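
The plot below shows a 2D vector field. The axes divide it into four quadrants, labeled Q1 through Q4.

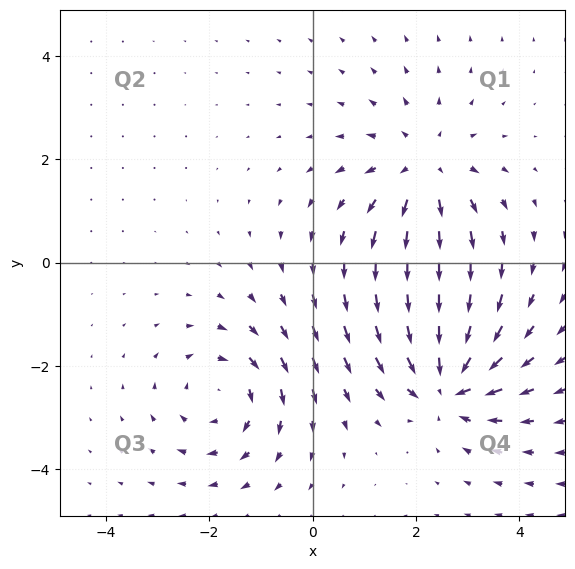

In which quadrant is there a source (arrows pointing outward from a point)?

Q1

The source sits at approximately (2.2, 1.8), which lies in quadrant Q1. The divergence there is about +4, positive as expected for a source.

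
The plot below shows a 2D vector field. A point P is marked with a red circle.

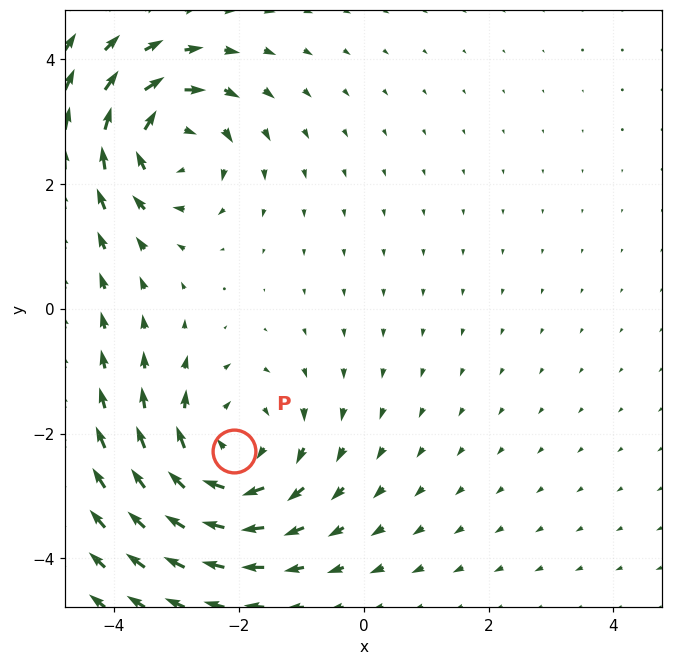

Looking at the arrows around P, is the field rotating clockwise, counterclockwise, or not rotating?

clockwise

Near P at (-2.1, -2.3) the arrows circulate clockwise. The curl (z-component) there is about -4; negative curl means clockwise rotation.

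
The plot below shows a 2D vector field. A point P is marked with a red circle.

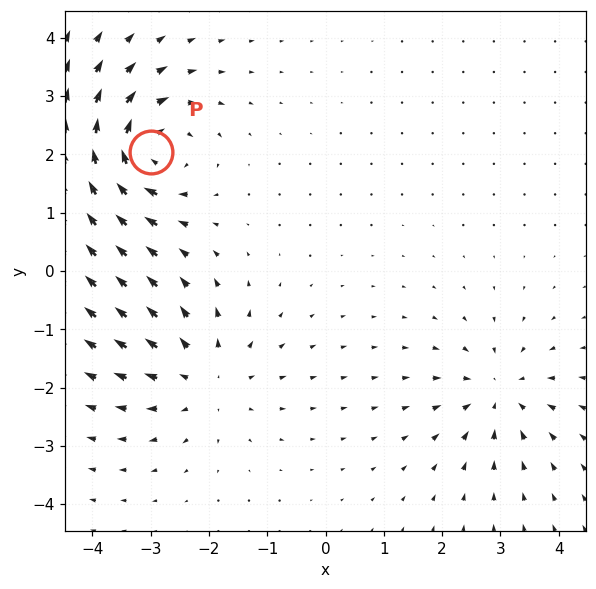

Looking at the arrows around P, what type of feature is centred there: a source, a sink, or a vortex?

vortex

At P (-3.0, 2.0) the arrows circulate clockwise. Divergence ≈0, curl about -7 — near-zero divergence with nonzero curl is a vortex.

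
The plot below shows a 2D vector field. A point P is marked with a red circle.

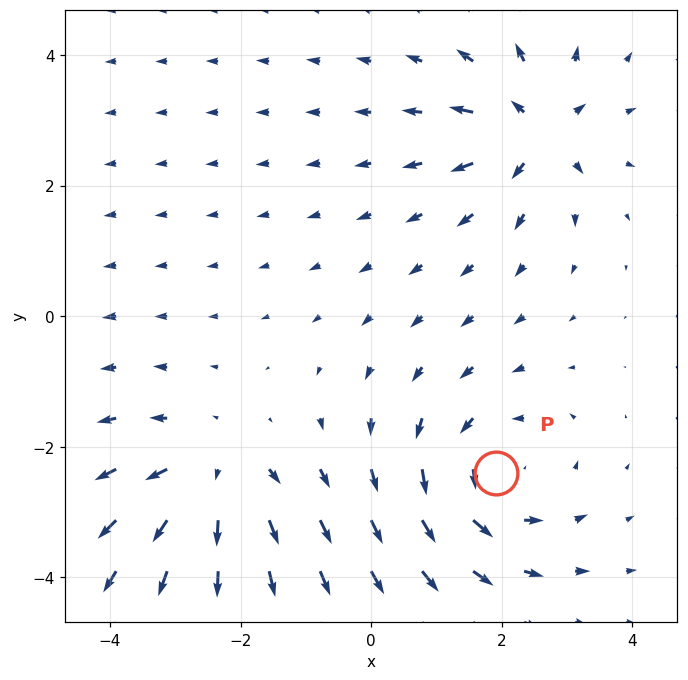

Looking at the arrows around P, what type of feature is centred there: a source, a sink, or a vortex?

At P (1.9, -2.4) the arrows circulate counterclockwise. Divergence ≈0, curl about +4 — near-zero divergence with nonzero curl is a vortex.

vortex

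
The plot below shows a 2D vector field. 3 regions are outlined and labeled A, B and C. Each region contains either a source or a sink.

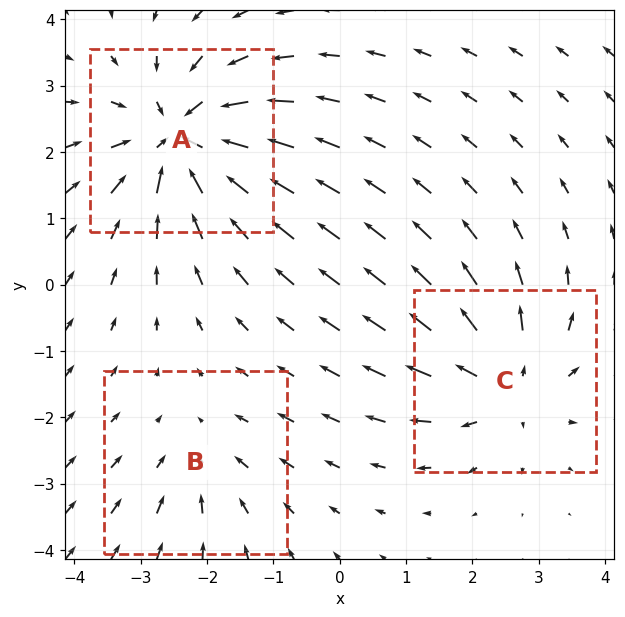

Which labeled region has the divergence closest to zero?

Divergence at each region's feature centre — A: about -5, B: about -2, C: about +4. Region B is closest to zero.

B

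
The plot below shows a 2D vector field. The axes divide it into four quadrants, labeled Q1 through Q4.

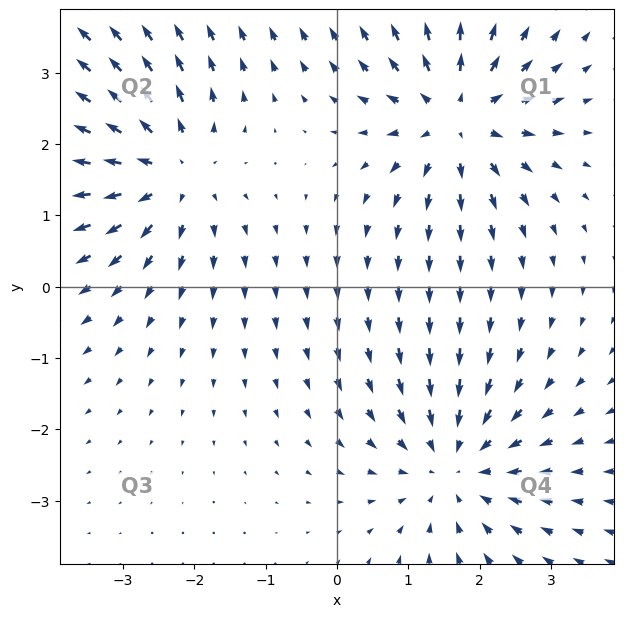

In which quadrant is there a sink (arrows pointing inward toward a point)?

Q4

The sink sits at approximately (1.7, -2.5), which lies in quadrant Q4. The divergence there is about -3, negative as expected for a sink.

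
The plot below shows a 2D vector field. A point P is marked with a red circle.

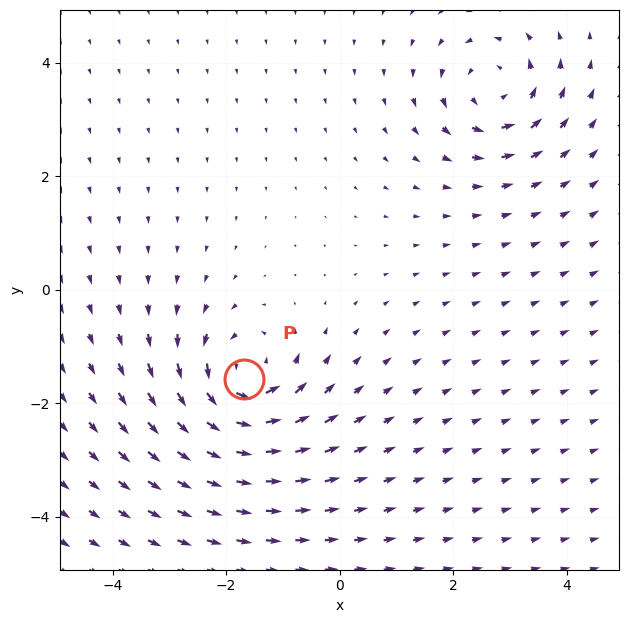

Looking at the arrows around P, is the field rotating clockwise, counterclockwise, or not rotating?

Near P at (-1.7, -1.6) the arrows circulate counterclockwise. The curl (z-component) there is about +6; positive curl means counterclockwise rotation.

counterclockwise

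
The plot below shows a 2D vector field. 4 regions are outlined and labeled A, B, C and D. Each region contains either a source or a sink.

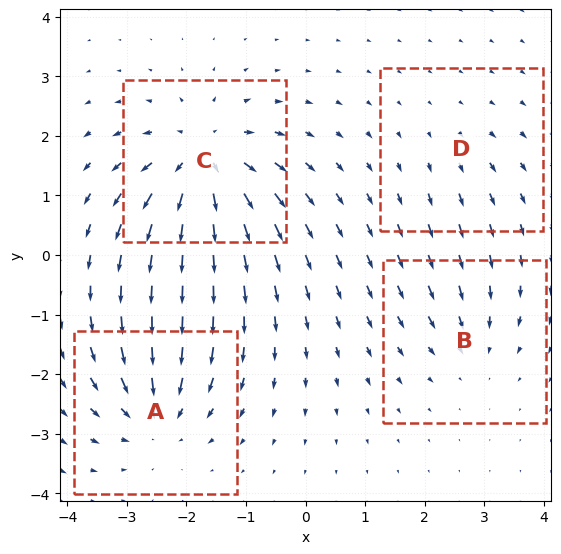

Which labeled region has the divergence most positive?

C

Divergence at each region's feature centre — A: about -6, B: about -3, C: about +8, D: about +2. Region C is most positive.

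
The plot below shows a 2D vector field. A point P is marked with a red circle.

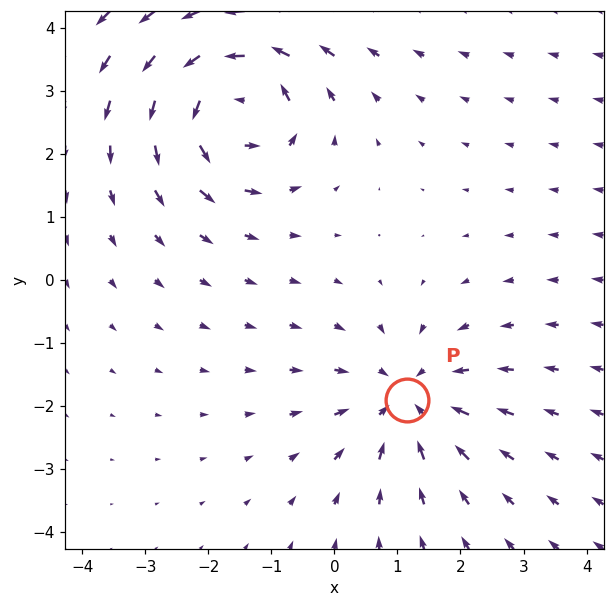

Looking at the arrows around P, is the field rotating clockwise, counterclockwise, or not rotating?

Near P at (1.2, -1.9) the arrows show no circulation. The curl there is ≈0.

not rotating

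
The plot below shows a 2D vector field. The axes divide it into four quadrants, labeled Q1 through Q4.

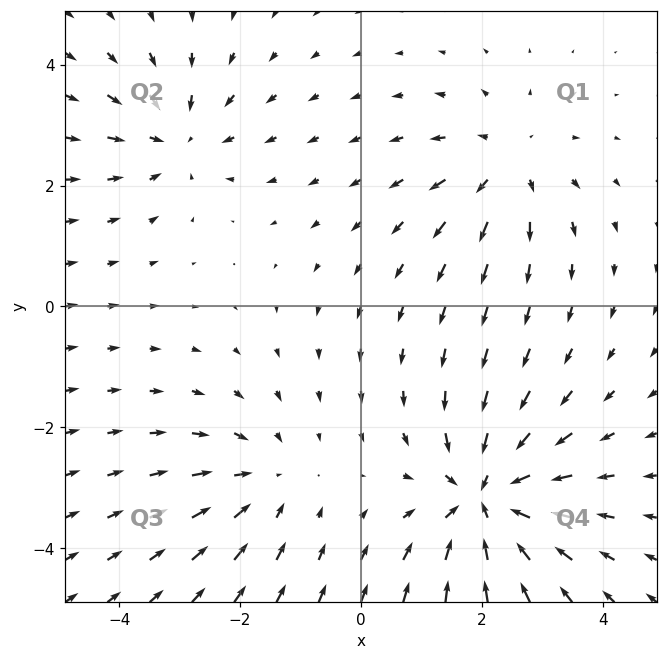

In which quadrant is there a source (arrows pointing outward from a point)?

The source sits at approximately (2.4, 2.4), which lies in quadrant Q1. The divergence there is about +3, positive as expected for a source.

Q1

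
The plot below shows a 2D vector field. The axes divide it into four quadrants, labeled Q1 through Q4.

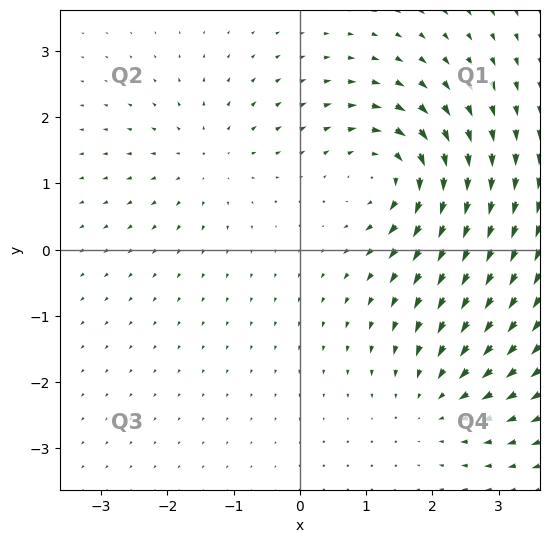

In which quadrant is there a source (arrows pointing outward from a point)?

Q2

The source sits at approximately (-1.4, 1.4), which lies in quadrant Q2. The divergence there is about +3, positive as expected for a source.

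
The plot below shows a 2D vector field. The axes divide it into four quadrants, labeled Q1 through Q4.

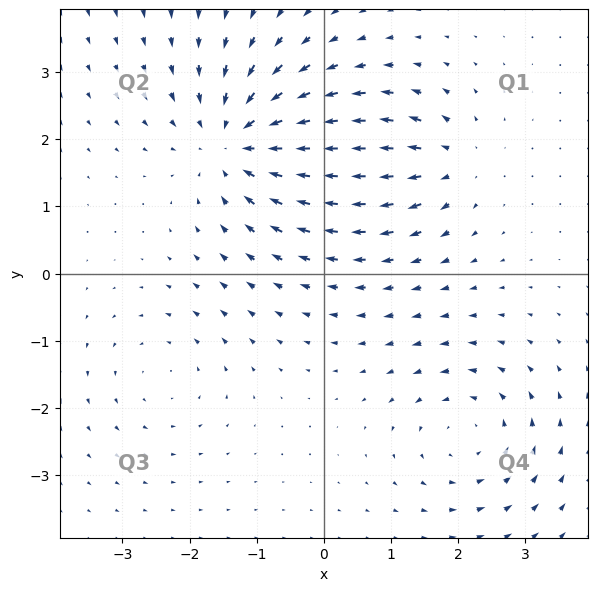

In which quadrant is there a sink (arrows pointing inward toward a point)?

The sink sits at approximately (-1.3, 2.0), which lies in quadrant Q2. The divergence there is about -5, negative as expected for a sink.

Q2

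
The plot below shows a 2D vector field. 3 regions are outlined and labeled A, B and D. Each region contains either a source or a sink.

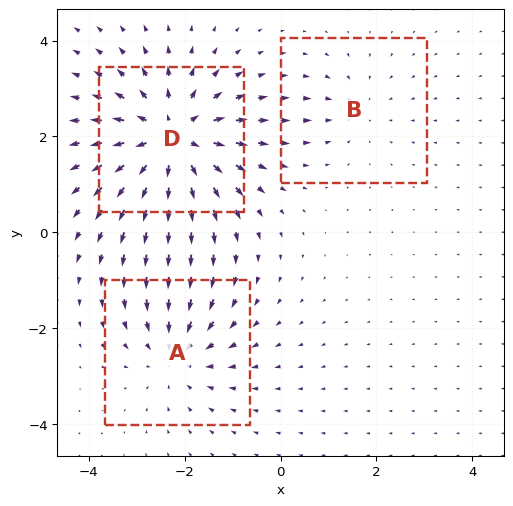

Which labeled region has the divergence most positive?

D

Divergence at each region's feature centre — A: about -3, B: about -2, D: about +5. Region D is most positive.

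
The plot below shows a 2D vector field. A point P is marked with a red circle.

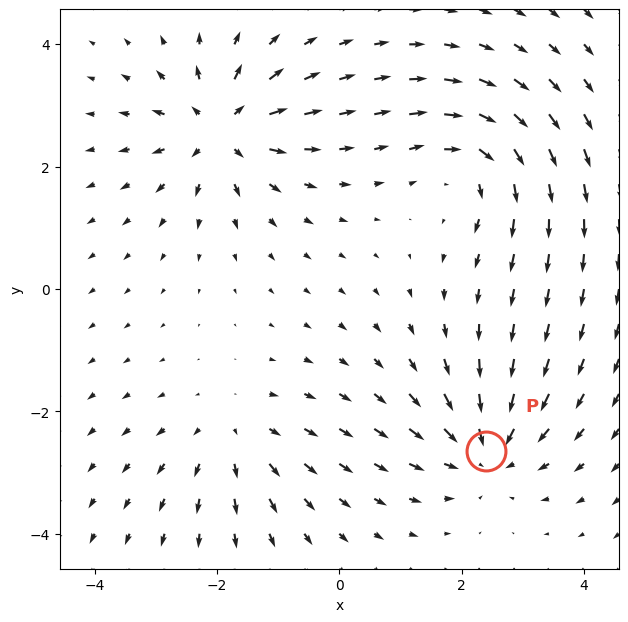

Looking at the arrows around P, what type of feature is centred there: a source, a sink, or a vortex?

sink

At P (2.4, -2.6) the arrows converge inward. Divergence about -4, curl ≈0 — negative divergence with near-zero curl is a sink.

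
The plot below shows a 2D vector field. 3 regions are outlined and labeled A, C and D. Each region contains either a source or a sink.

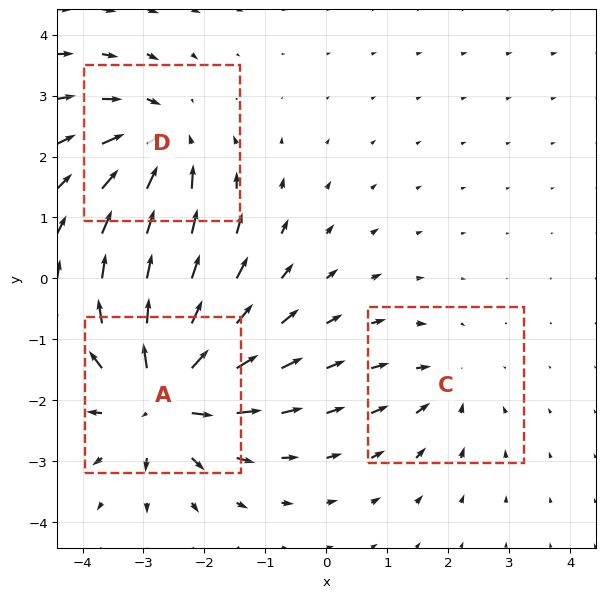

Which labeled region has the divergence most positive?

A

Divergence at each region's feature centre — A: about +5, C: about -2, D: about -4. Region A is most positive.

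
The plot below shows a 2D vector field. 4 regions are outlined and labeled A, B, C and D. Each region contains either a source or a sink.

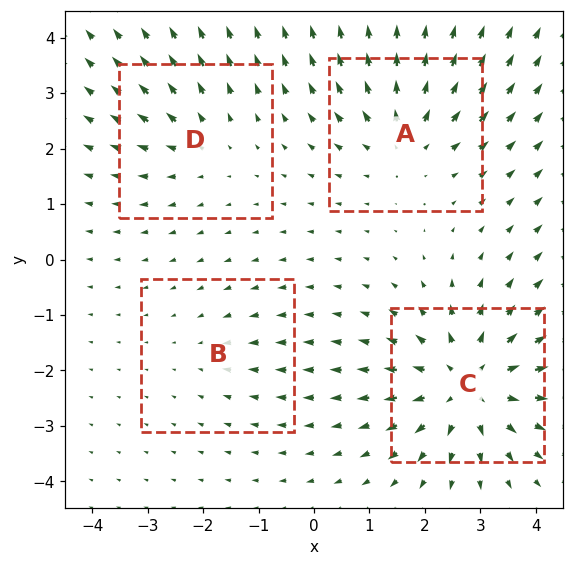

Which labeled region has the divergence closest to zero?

Divergence at each region's feature centre — A: about +4, B: about -2, C: about +7, D: about +3. Region B is closest to zero.

B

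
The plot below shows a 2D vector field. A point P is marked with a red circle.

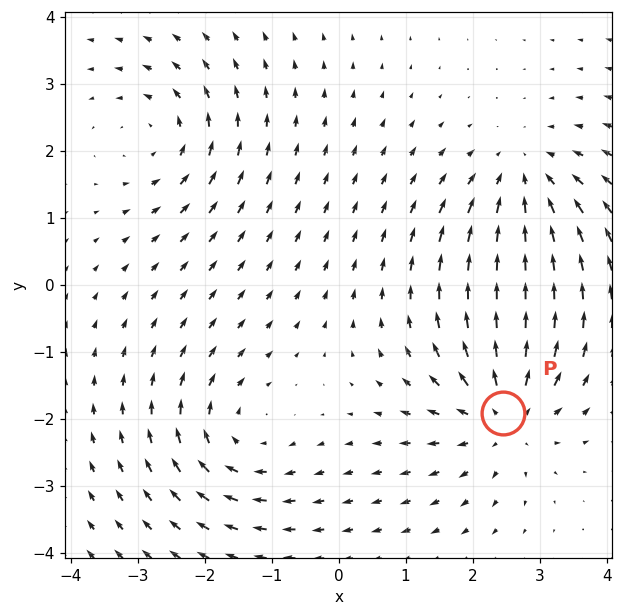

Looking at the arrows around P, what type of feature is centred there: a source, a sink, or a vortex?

source

At P (2.5, -1.9) the arrows spread outward. Divergence about +6, curl ≈0 — positive divergence with near-zero curl is a source.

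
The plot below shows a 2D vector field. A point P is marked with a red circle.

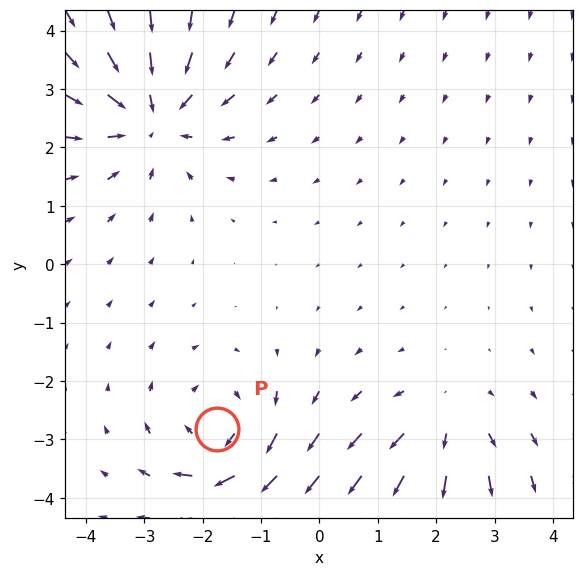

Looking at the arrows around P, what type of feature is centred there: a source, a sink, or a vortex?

At P (-1.7, -2.8) the arrows circulate clockwise. Divergence ≈0, curl about -4 — near-zero divergence with nonzero curl is a vortex.

vortex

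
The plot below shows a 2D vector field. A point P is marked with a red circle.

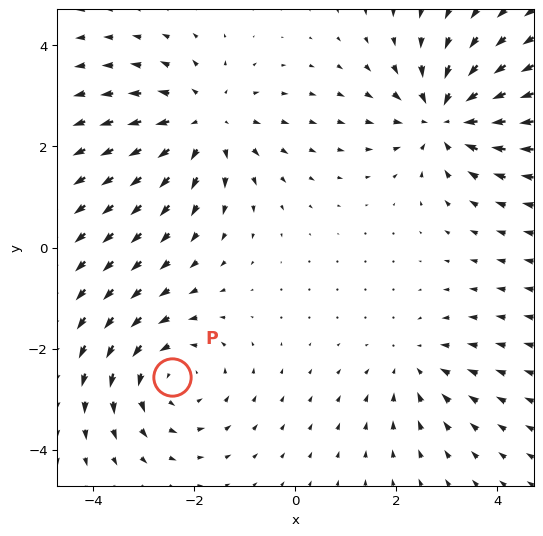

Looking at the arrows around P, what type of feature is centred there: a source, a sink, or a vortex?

At P (-2.4, -2.6) the arrows circulate counterclockwise. Divergence ≈0, curl about +4 — near-zero divergence with nonzero curl is a vortex.

vortex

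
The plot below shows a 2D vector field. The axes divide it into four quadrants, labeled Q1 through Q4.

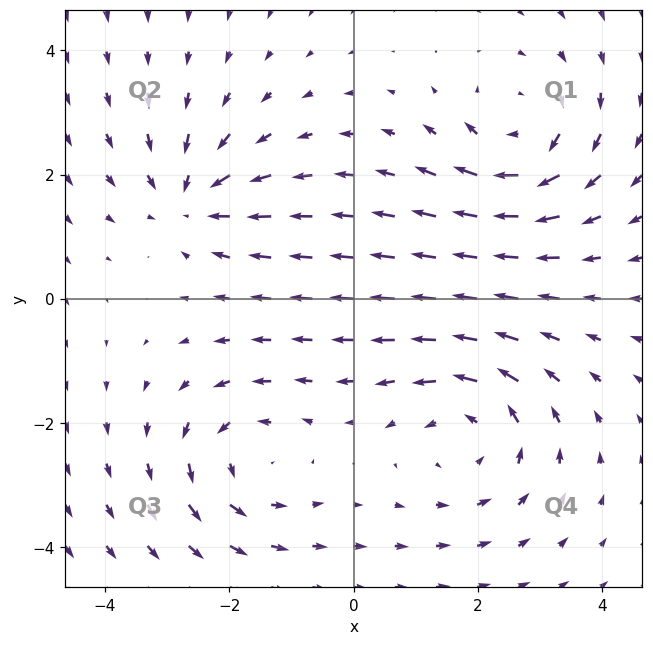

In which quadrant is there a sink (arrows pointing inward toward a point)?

The sink sits at approximately (-2.6, 1.6), which lies in quadrant Q2. The divergence there is about -4, negative as expected for a sink.

Q2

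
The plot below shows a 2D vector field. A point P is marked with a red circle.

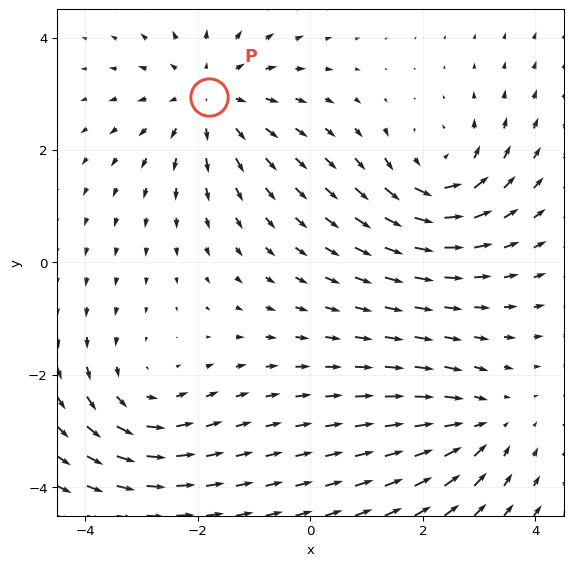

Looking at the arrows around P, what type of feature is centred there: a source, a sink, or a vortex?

At P (-1.8, 2.9) the arrows spread outward. Divergence about +4, curl ≈0 — positive divergence with near-zero curl is a source.

source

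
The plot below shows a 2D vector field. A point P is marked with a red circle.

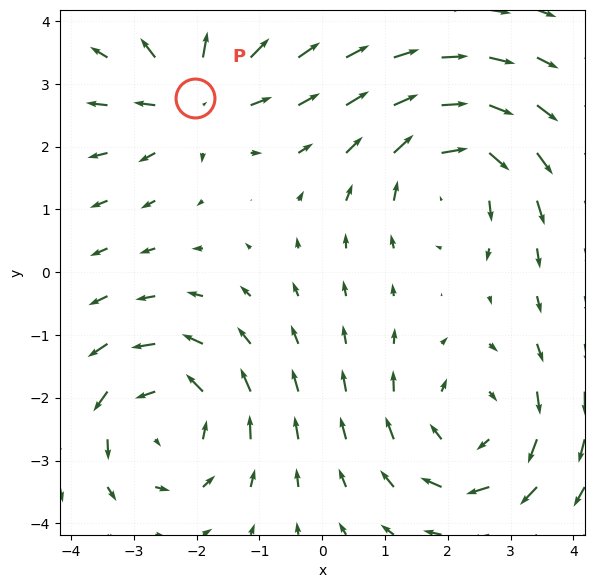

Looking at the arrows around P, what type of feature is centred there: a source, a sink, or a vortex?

source

At P (-2.0, 2.8) the arrows spread outward. Divergence about +5, curl ≈0 — positive divergence with near-zero curl is a source.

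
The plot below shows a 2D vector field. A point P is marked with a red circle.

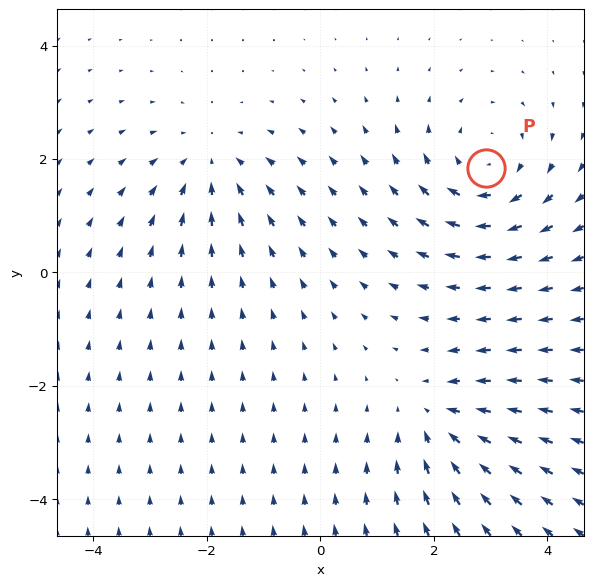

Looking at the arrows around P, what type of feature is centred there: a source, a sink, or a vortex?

vortex

At P (2.9, 1.8) the arrows circulate clockwise. Divergence ≈0, curl about -4 — near-zero divergence with nonzero curl is a vortex.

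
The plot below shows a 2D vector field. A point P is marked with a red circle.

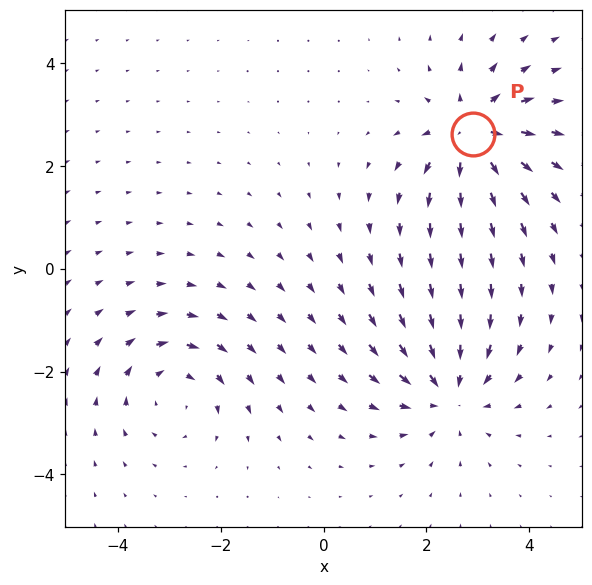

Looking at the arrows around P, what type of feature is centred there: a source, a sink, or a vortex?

At P (2.9, 2.6) the arrows spread outward. Divergence about +5, curl ≈0 — positive divergence with near-zero curl is a source.

source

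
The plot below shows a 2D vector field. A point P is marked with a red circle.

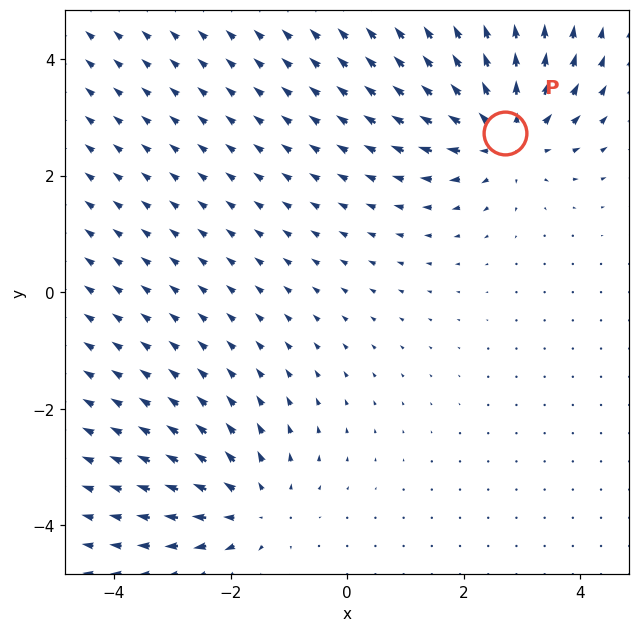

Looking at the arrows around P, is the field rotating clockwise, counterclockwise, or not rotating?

Near P at (2.7, 2.7) the arrows show no circulation. The curl there is ≈0.

not rotating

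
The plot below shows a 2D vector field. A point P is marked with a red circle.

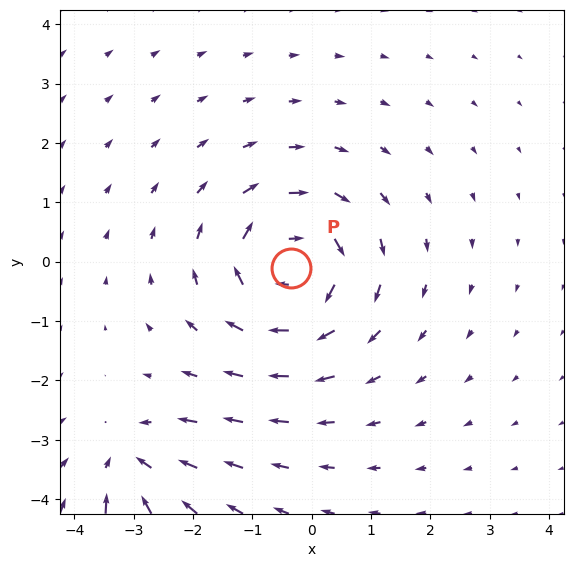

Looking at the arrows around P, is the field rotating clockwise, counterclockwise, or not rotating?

Near P at (-0.4, -0.1) the arrows circulate clockwise. The curl (z-component) there is about -5; negative curl means clockwise rotation.

clockwise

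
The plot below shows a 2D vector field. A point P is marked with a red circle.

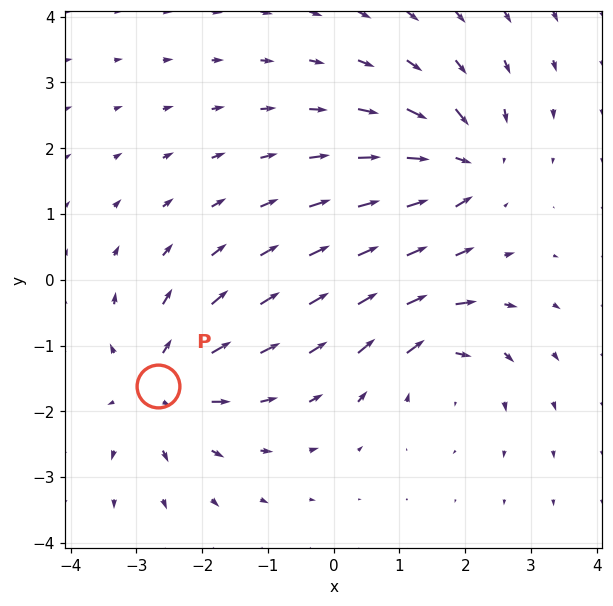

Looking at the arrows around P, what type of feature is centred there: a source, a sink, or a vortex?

At P (-2.7, -1.6) the arrows spread outward. Divergence about +4, curl ≈0 — positive divergence with near-zero curl is a source.

source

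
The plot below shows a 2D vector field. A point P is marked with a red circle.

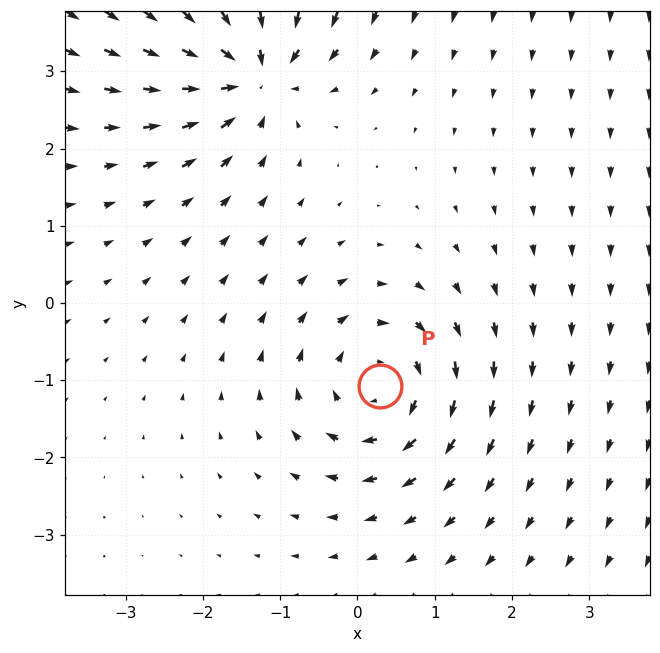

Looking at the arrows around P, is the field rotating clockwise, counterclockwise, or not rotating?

clockwise

Near P at (0.3, -1.1) the arrows circulate clockwise. The curl (z-component) there is about -5; negative curl means clockwise rotation.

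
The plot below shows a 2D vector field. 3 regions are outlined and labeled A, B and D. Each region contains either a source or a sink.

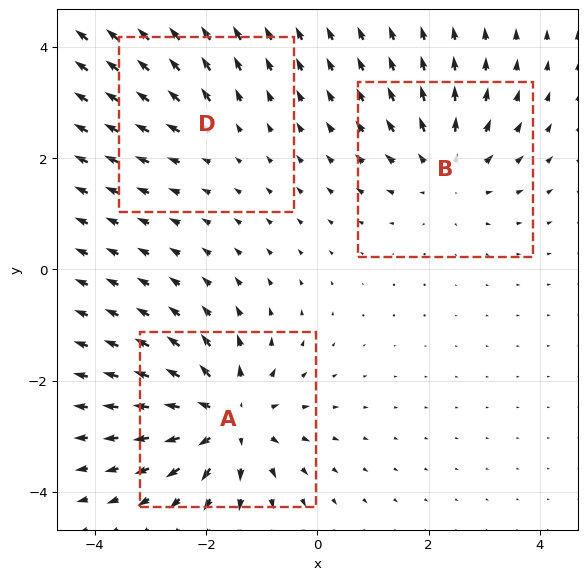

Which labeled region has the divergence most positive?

A

Divergence at each region's feature centre — A: about +5, B: about +4, D: about +2. Region A is most positive.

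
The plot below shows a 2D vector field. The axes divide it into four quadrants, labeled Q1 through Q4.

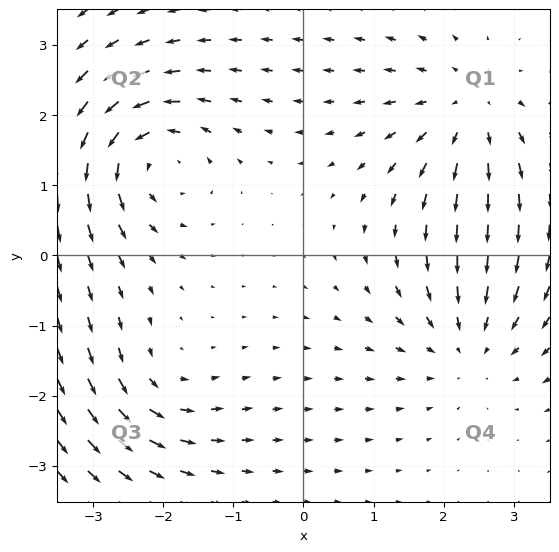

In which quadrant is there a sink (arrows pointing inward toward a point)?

The sink sits at approximately (2.3, -1.2), which lies in quadrant Q4. The divergence there is about -3, negative as expected for a sink.

Q4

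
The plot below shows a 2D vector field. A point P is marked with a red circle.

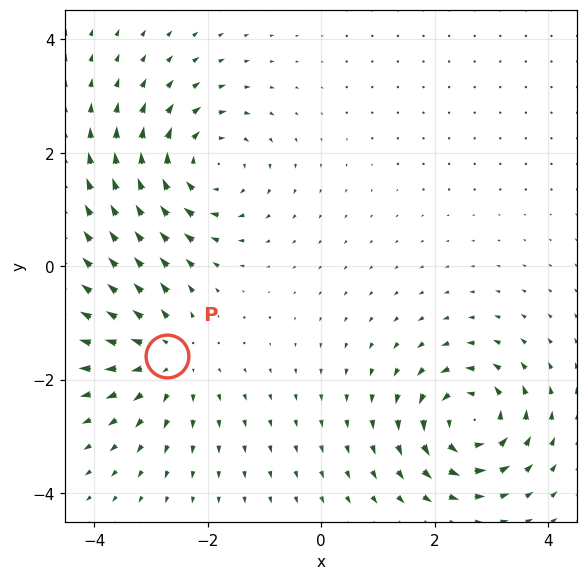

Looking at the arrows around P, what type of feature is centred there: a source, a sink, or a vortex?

At P (-2.7, -1.6) the arrows spread outward. Divergence about +4, curl ≈0 — positive divergence with near-zero curl is a source.

source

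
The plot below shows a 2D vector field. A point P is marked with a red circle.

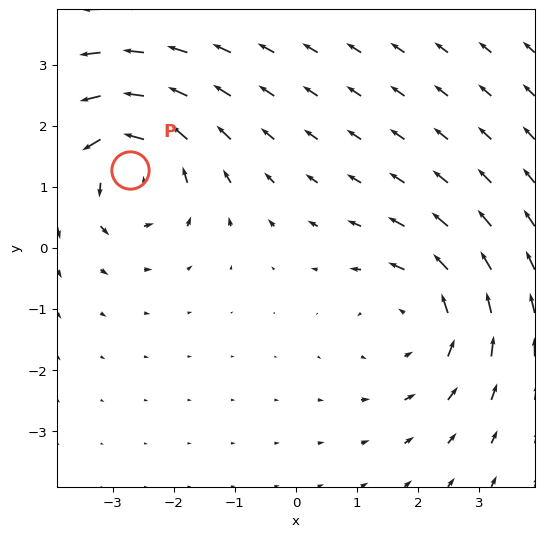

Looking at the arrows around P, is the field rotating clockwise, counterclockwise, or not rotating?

counterclockwise

Near P at (-2.7, 1.3) the arrows circulate counterclockwise. The curl (z-component) there is about +5; positive curl means counterclockwise rotation.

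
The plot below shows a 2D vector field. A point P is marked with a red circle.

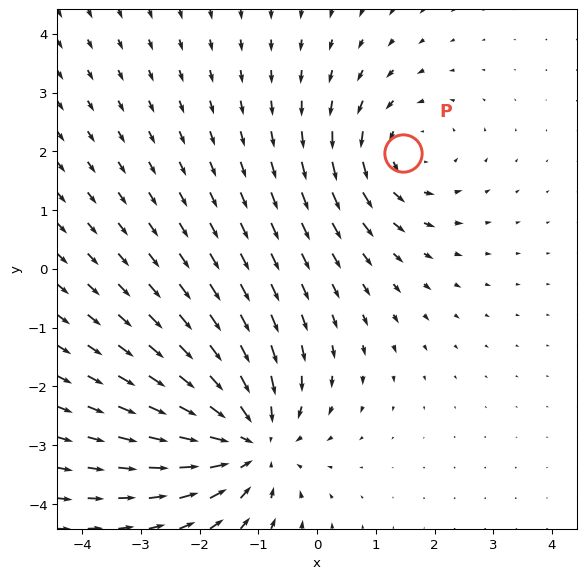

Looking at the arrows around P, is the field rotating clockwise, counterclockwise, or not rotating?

counterclockwise

Near P at (1.5, 2.0) the arrows circulate counterclockwise. The curl (z-component) there is about +3; positive curl means counterclockwise rotation.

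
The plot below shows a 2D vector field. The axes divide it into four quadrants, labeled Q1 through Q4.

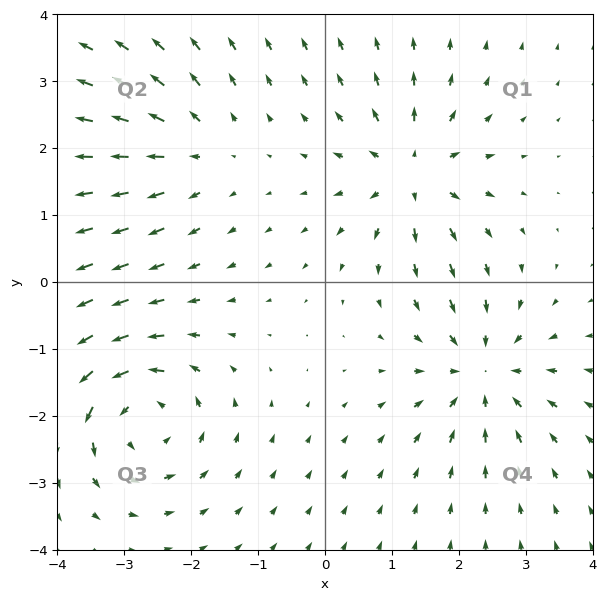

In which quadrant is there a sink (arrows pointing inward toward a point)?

The sink sits at approximately (2.4, -1.4), which lies in quadrant Q4. The divergence there is about -4, negative as expected for a sink.

Q4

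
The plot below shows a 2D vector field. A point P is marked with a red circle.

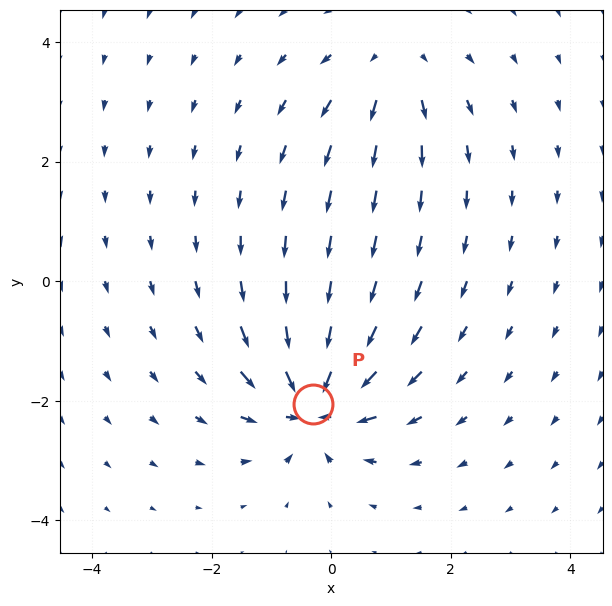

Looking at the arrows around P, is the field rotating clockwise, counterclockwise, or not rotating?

not rotating

Near P at (-0.3, -2.0) the arrows show no circulation. The curl there is ≈0.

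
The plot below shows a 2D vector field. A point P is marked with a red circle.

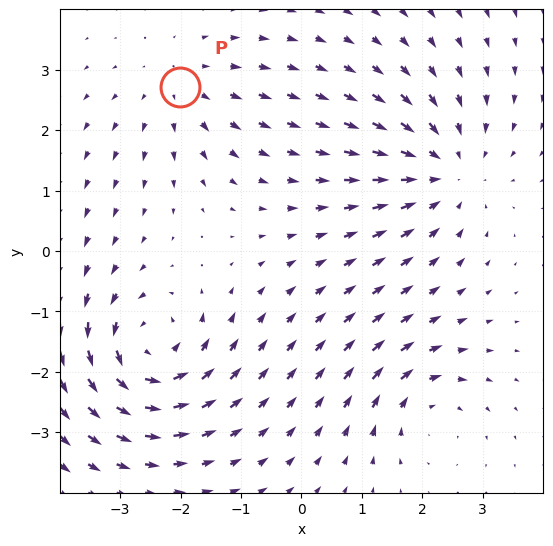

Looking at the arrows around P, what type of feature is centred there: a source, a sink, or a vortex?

At P (-2.0, 2.7) the arrows spread outward. Divergence about +3, curl ≈0 — positive divergence with near-zero curl is a source.

source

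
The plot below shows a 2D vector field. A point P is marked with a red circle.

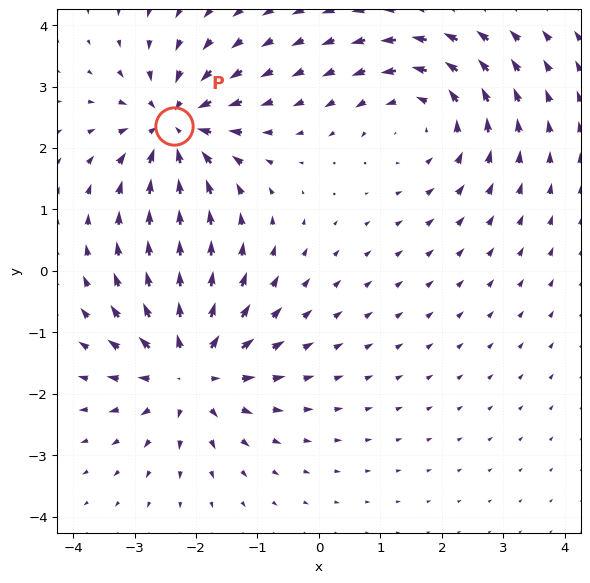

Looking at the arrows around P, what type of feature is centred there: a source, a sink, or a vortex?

sink

At P (-2.3, 2.4) the arrows converge inward. Divergence about -5, curl ≈0 — negative divergence with near-zero curl is a sink.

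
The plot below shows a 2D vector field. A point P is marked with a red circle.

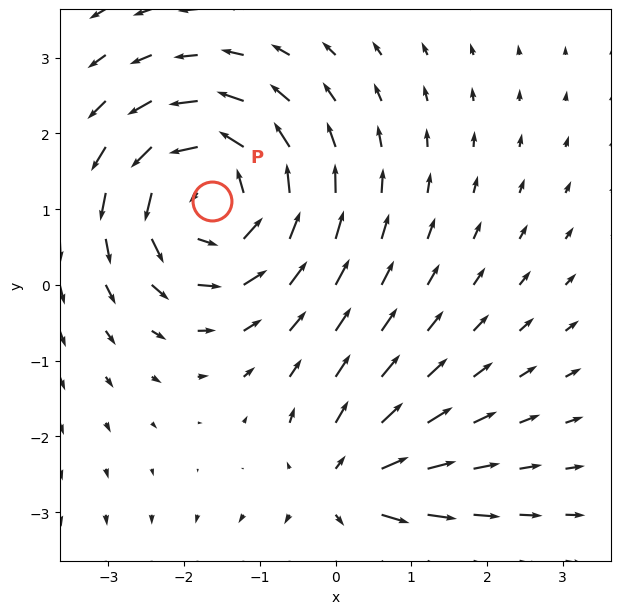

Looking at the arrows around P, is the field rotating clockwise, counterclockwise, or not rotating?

counterclockwise

Near P at (-1.6, 1.1) the arrows circulate counterclockwise. The curl (z-component) there is about +5; positive curl means counterclockwise rotation.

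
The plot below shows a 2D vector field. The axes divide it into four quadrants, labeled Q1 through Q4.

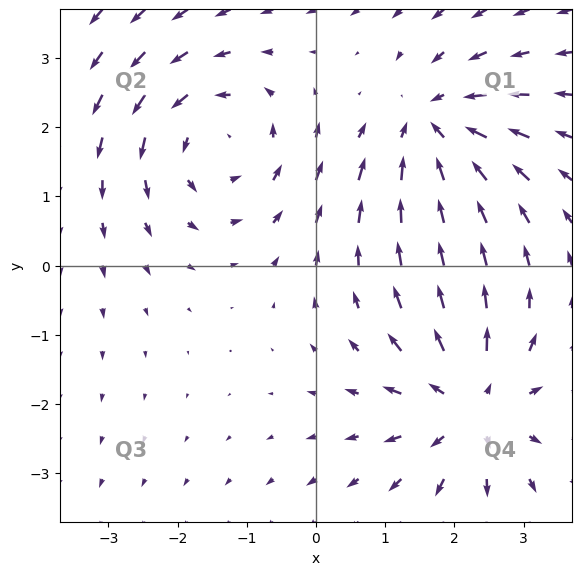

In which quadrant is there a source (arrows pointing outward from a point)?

Q4

The source sits at approximately (2.3, -2.0), which lies in quadrant Q4. The divergence there is about +4, positive as expected for a source.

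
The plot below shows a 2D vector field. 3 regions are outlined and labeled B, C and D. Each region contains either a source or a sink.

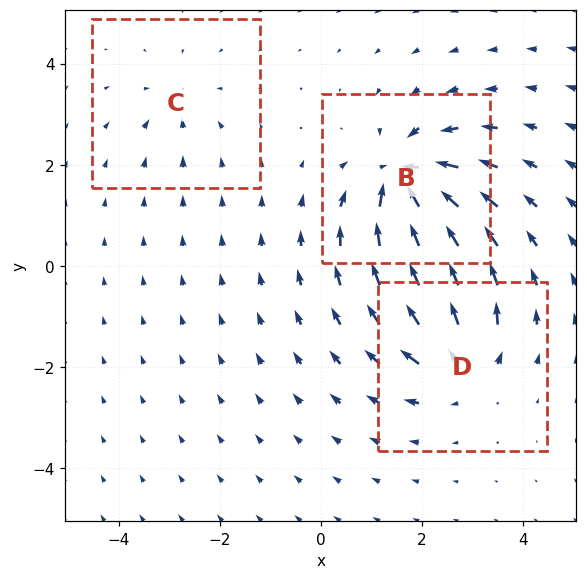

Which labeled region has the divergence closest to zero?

Divergence at each region's feature centre — B: about -6, C: about -2, D: about +4. Region C is closest to zero.

C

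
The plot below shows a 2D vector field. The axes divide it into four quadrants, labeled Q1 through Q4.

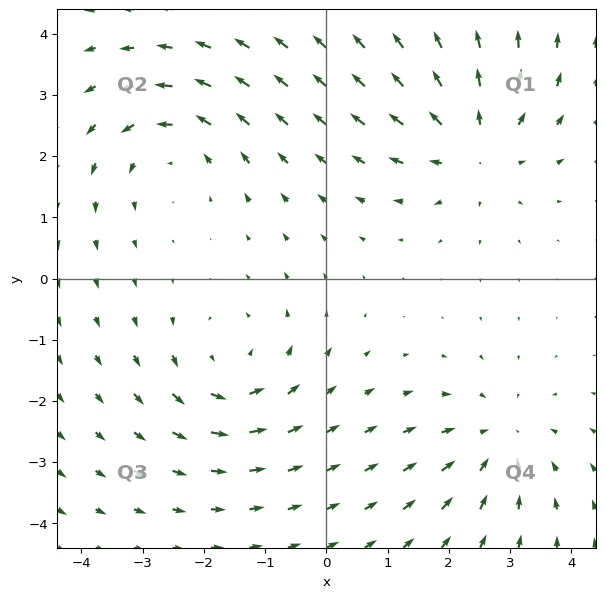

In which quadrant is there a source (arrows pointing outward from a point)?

The source sits at approximately (2.4, 2.2), which lies in quadrant Q1. The divergence there is about +4, positive as expected for a source.

Q1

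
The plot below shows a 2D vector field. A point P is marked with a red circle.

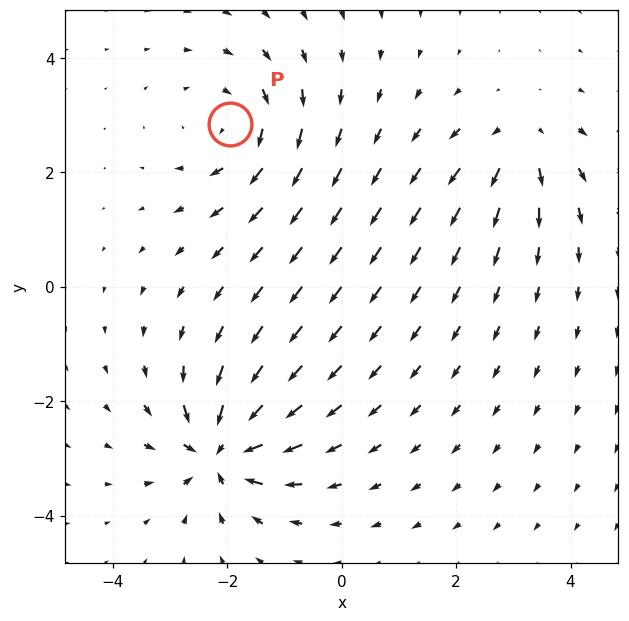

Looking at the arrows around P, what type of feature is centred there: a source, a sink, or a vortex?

vortex

At P (-1.9, 2.8) the arrows circulate clockwise. Divergence ≈0, curl about -3 — near-zero divergence with nonzero curl is a vortex.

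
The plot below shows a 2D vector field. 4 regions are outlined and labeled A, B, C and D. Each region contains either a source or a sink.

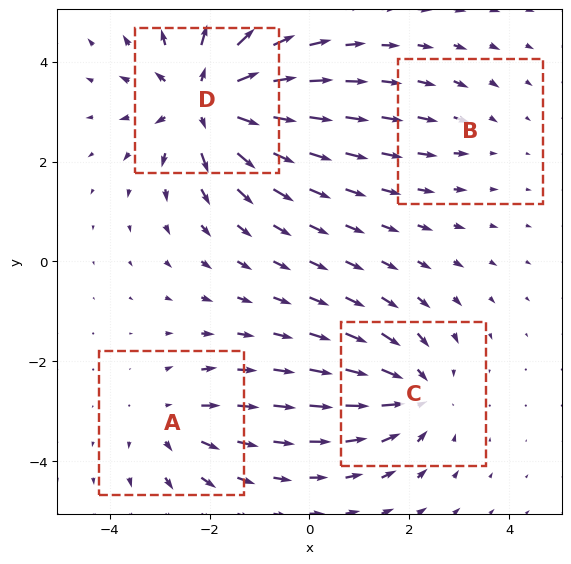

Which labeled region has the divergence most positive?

Divergence at each region's feature centre — A: about +3, B: about -2, C: about -4, D: about +7. Region D is most positive.

D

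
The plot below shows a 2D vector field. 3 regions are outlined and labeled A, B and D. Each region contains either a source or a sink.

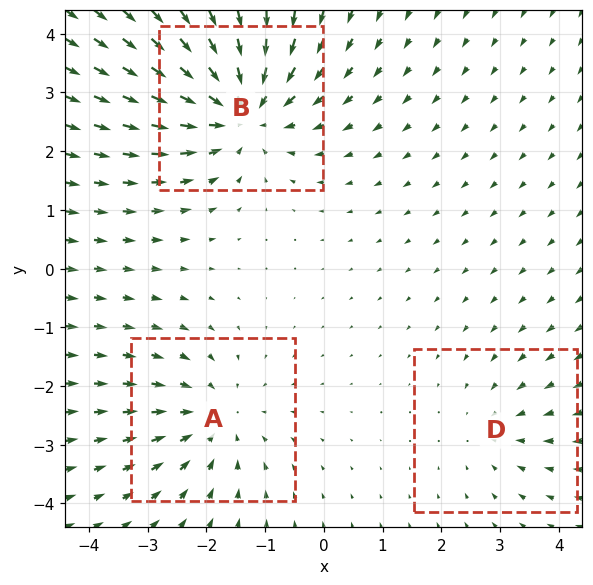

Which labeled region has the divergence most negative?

Divergence at each region's feature centre — A: about -3, B: about -5, D: about -2. Region B is most negative.

B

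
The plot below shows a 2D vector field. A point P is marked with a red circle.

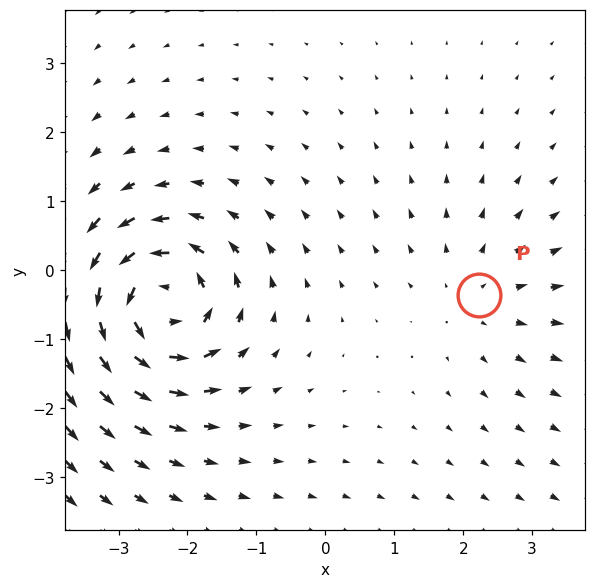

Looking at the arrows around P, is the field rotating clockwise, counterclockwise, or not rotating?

not rotating

Near P at (2.2, -0.4) the arrows show no circulation. The curl there is ≈0.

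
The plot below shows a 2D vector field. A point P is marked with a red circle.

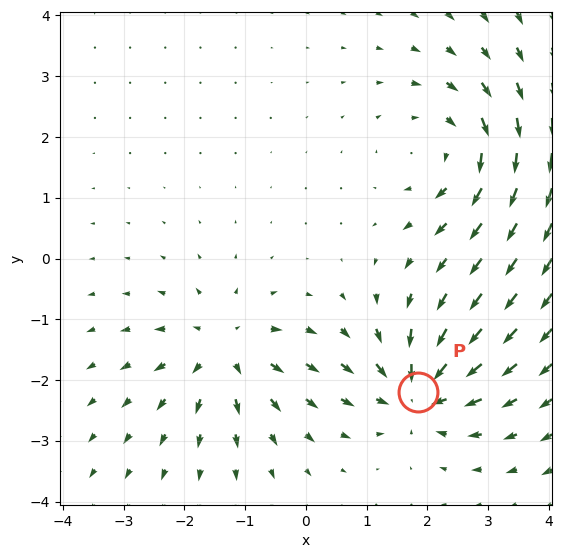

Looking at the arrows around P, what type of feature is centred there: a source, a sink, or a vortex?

At P (1.8, -2.2) the arrows converge inward. Divergence about -6, curl ≈0 — negative divergence with near-zero curl is a sink.

sink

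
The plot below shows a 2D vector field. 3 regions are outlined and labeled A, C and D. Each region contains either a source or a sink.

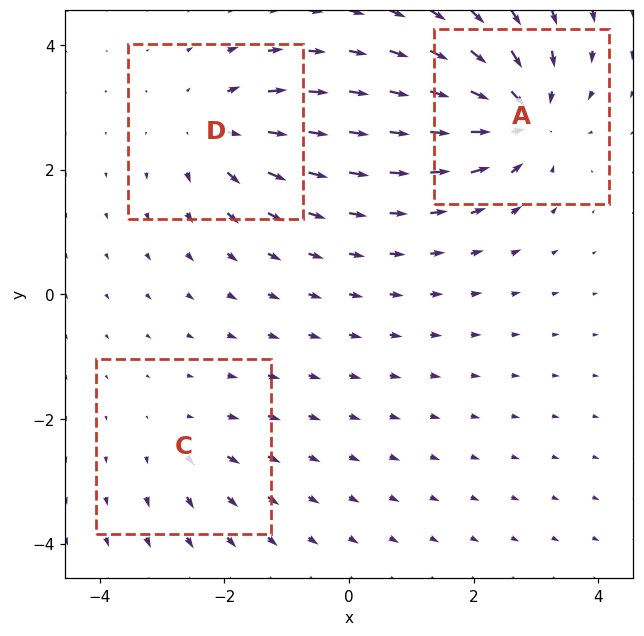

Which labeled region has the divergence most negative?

Divergence at each region's feature centre — A: about -5, C: about +2, D: about +4. Region A is most negative.

A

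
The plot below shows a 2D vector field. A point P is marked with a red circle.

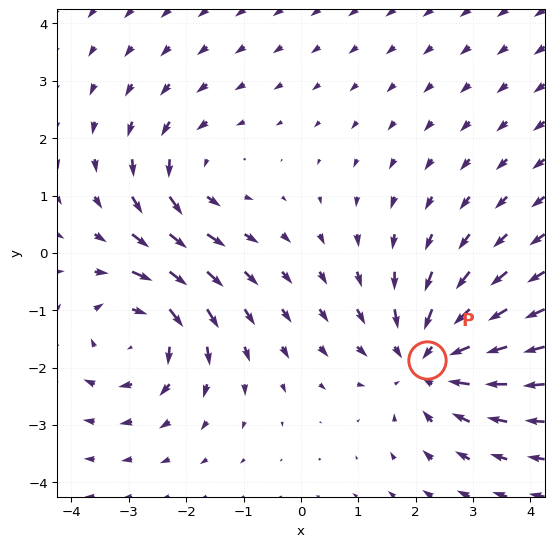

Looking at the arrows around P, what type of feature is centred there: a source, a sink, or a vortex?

sink

At P (2.2, -1.9) the arrows converge inward. Divergence about -4, curl ≈0 — negative divergence with near-zero curl is a sink.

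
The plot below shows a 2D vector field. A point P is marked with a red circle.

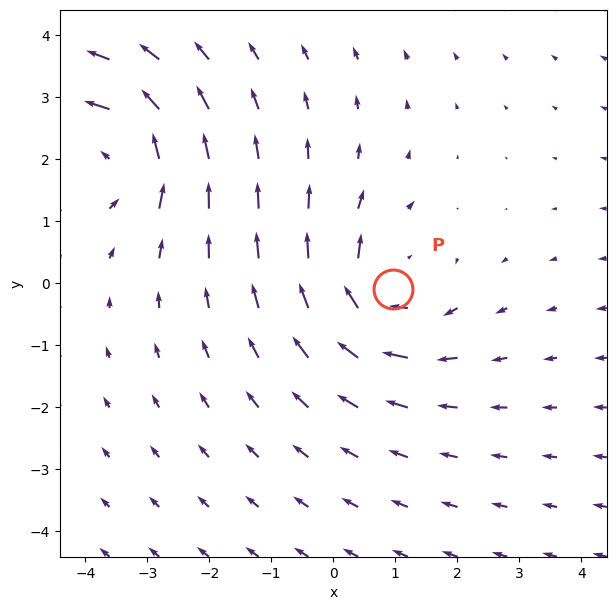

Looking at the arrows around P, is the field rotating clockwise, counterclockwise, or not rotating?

Near P at (1.0, -0.1) the arrows circulate clockwise. The curl (z-component) there is about -4; negative curl means clockwise rotation.

clockwise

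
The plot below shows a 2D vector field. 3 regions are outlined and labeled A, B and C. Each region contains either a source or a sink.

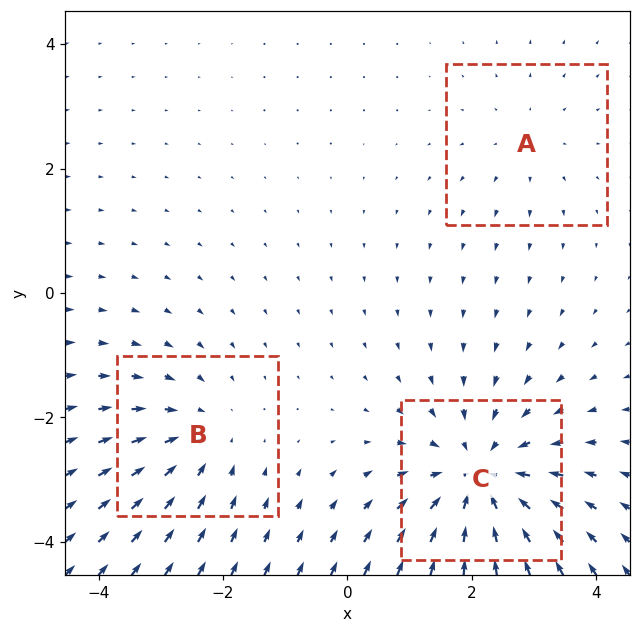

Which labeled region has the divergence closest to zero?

A

Divergence at each region's feature centre — A: about +2, B: about -3, C: about -4. Region A is closest to zero.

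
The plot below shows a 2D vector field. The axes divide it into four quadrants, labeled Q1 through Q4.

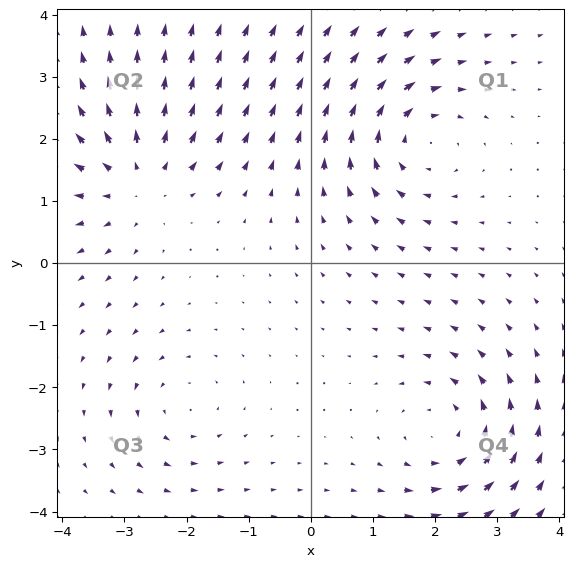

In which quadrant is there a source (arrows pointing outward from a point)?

Q2

The source sits at approximately (-2.8, 1.4), which lies in quadrant Q2. The divergence there is about +4, positive as expected for a source.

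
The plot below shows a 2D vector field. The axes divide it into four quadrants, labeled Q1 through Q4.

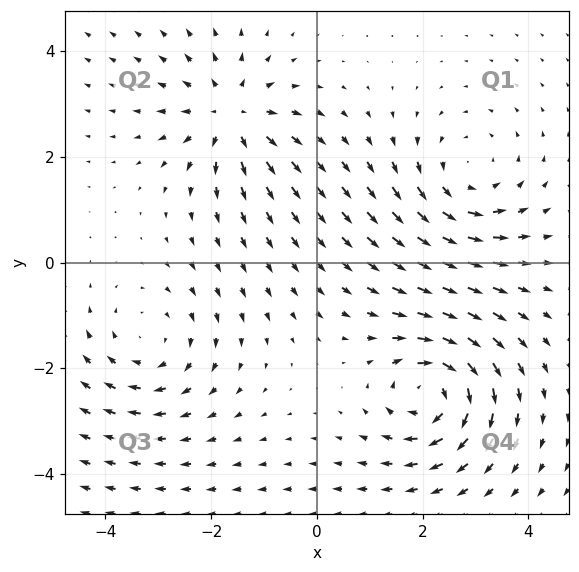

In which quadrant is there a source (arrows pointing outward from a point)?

The source sits at approximately (-1.6, 2.8), which lies in quadrant Q2. The divergence there is about +4, positive as expected for a source.

Q2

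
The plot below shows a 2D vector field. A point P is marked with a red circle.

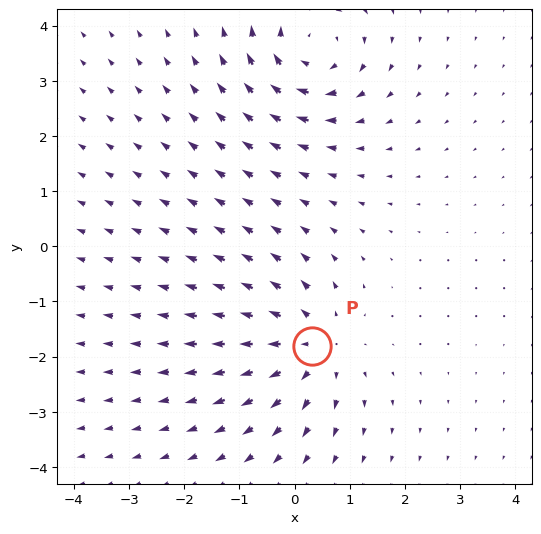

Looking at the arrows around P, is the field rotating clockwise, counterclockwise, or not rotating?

Near P at (0.3, -1.8) the arrows show no circulation. The curl there is ≈0.

not rotating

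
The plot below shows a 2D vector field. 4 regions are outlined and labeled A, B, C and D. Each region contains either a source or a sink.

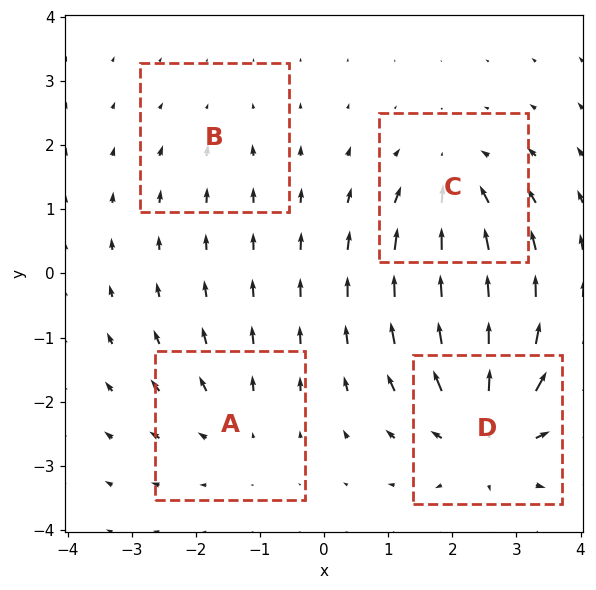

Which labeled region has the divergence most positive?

Divergence at each region's feature centre — A: about +3, B: about -2, C: about -5, D: about +7. Region D is most positive.

D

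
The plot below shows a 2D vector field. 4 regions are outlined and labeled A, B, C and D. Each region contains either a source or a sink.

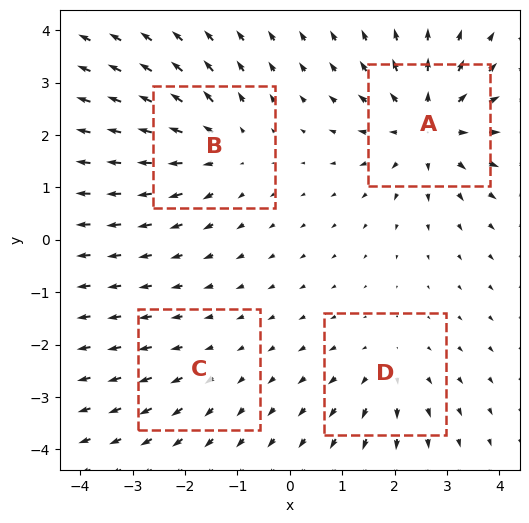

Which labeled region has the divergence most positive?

Divergence at each region's feature centre — A: about +6, B: about +5, C: about +2, D: about +3. Region A is most positive.

A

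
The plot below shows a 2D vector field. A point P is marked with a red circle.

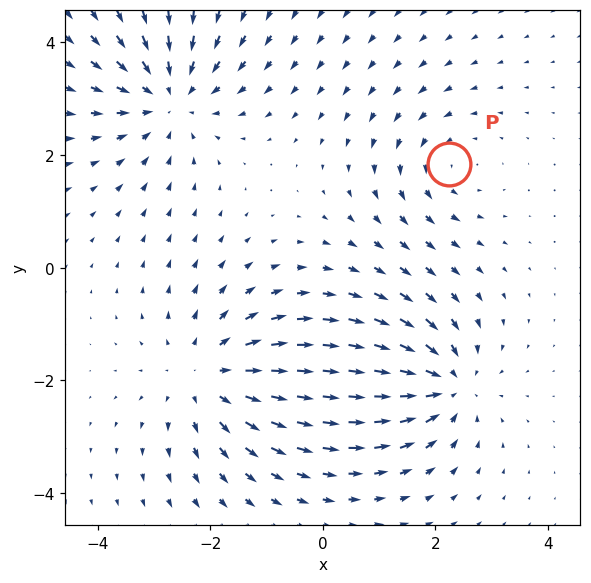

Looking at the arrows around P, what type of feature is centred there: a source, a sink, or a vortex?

At P (2.2, 1.8) the arrows circulate counterclockwise. Divergence ≈0, curl about +3 — near-zero divergence with nonzero curl is a vortex.

vortex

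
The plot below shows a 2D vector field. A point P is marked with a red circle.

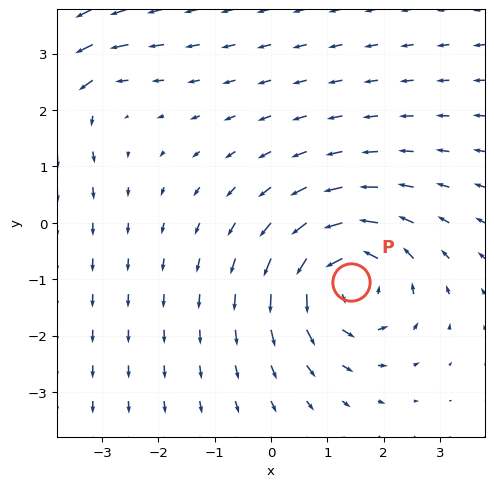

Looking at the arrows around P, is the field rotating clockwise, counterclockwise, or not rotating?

counterclockwise

Near P at (1.4, -1.1) the arrows circulate counterclockwise. The curl (z-component) there is about +4; positive curl means counterclockwise rotation.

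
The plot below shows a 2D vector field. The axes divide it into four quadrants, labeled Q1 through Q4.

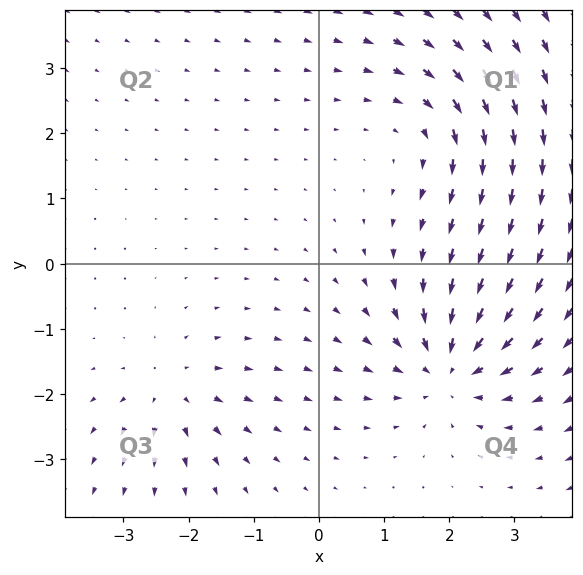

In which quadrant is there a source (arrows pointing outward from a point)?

Q3

The source sits at approximately (-2.3, -2.0), which lies in quadrant Q3. The divergence there is about +3, positive as expected for a source.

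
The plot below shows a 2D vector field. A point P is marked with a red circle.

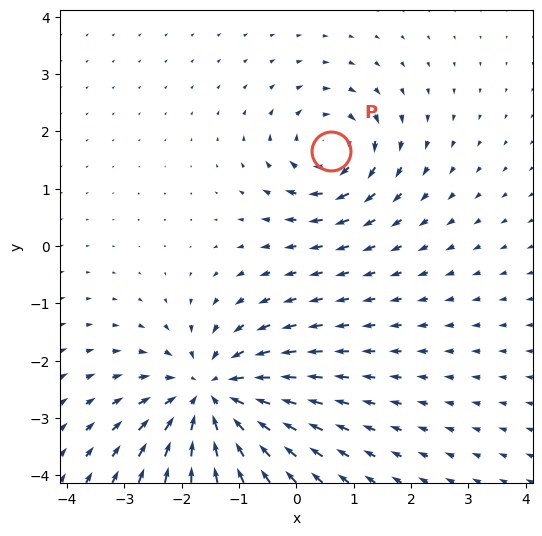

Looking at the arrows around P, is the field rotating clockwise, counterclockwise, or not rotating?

Near P at (0.6, 1.7) the arrows circulate clockwise. The curl (z-component) there is about -4; negative curl means clockwise rotation.

clockwise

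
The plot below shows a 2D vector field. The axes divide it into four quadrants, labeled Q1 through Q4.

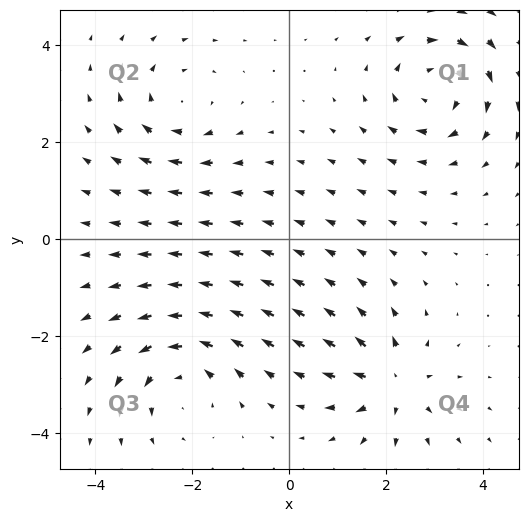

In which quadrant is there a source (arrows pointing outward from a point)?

The source sits at approximately (2.1, -3.0), which lies in quadrant Q4. The divergence there is about +5, positive as expected for a source.

Q4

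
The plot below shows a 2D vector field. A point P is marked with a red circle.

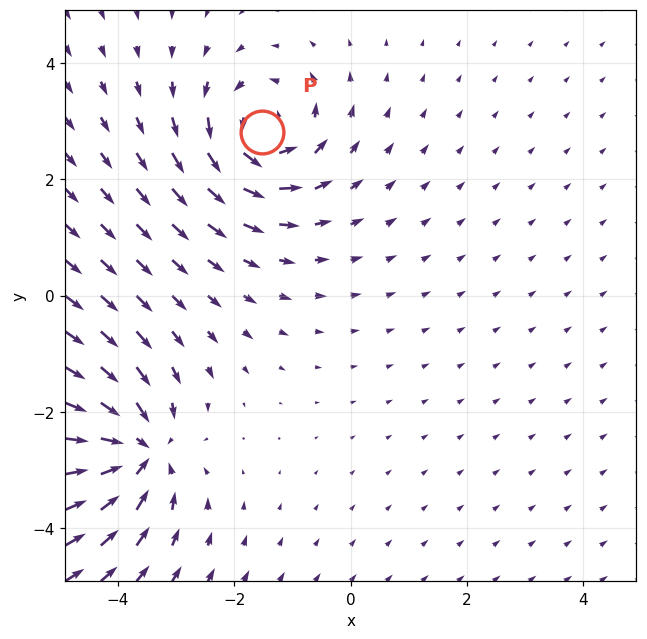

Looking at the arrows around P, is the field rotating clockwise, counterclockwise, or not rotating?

counterclockwise

Near P at (-1.5, 2.8) the arrows circulate counterclockwise. The curl (z-component) there is about +5; positive curl means counterclockwise rotation.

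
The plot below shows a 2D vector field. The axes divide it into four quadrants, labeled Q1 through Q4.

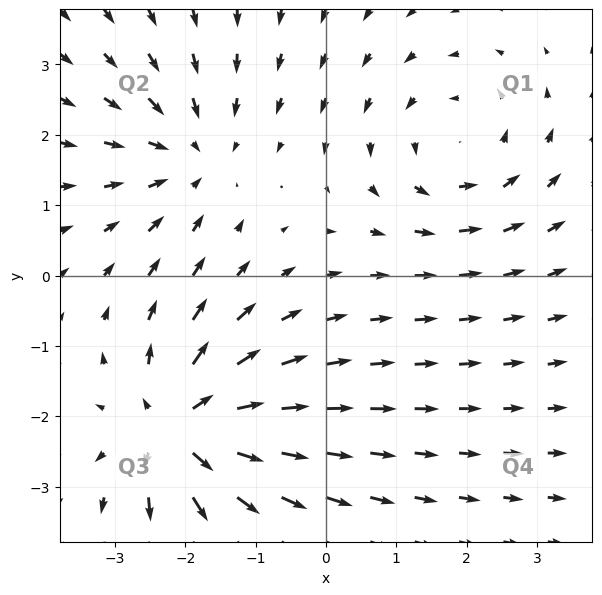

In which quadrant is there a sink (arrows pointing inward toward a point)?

The sink sits at approximately (-1.9, 1.7), which lies in quadrant Q2. The divergence there is about -3, negative as expected for a sink.

Q2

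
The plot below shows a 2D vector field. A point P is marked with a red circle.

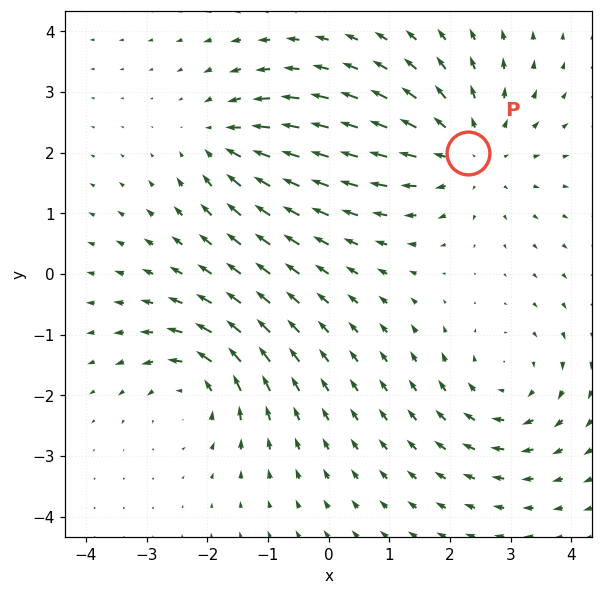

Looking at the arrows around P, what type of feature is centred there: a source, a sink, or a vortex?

At P (2.3, 2.0) the arrows spread outward. Divergence about +4, curl ≈0 — positive divergence with near-zero curl is a source.

source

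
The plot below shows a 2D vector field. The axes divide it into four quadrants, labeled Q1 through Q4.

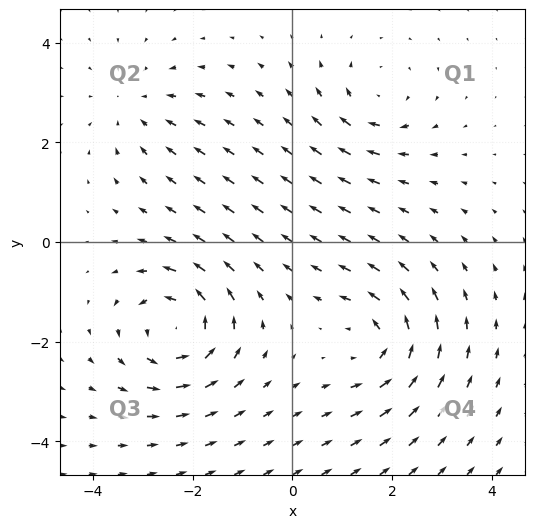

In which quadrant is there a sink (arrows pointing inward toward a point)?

Q2

The sink sits at approximately (-3.1, 2.7), which lies in quadrant Q2. The divergence there is about -2, negative as expected for a sink.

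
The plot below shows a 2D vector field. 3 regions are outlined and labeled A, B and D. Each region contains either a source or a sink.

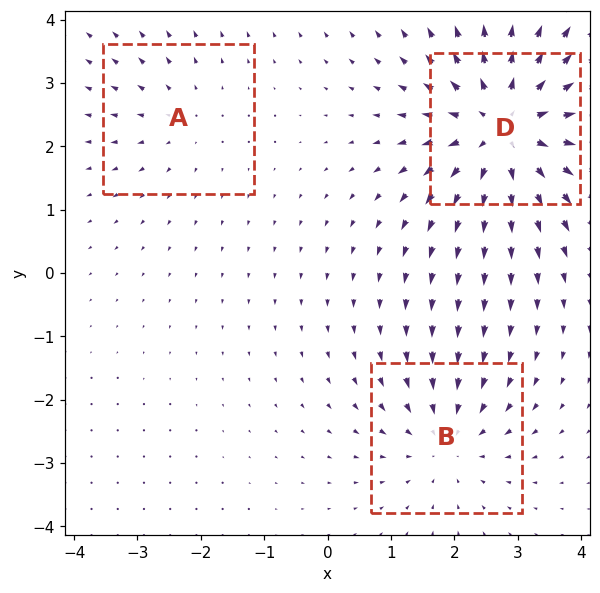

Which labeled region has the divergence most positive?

Divergence at each region's feature centre — A: about +2, B: about -3, D: about +5. Region D is most positive.

D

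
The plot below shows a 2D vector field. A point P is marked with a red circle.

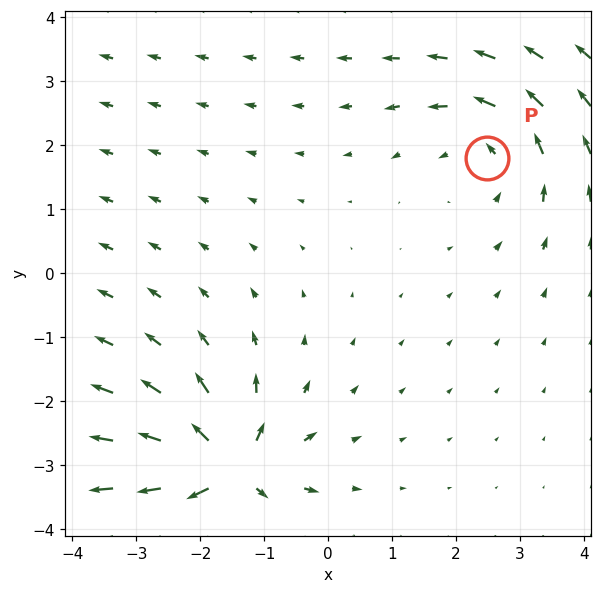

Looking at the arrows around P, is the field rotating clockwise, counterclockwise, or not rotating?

counterclockwise

Near P at (2.5, 1.8) the arrows circulate counterclockwise. The curl (z-component) there is about +3; positive curl means counterclockwise rotation.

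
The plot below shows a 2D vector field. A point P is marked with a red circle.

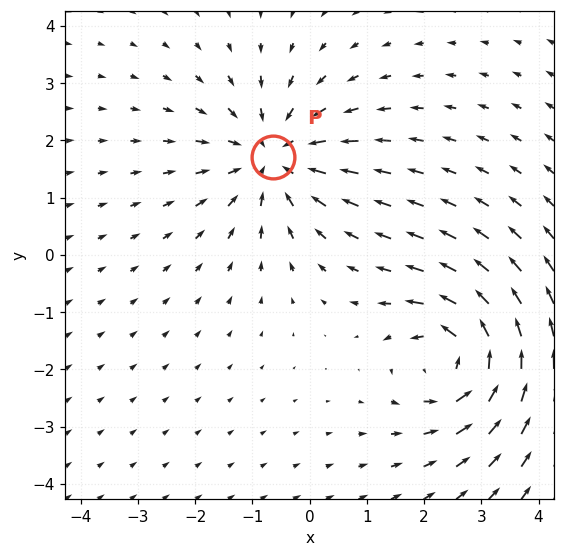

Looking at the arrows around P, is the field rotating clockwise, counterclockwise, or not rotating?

Near P at (-0.6, 1.7) the arrows show no circulation. The curl there is ≈0.

not rotating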